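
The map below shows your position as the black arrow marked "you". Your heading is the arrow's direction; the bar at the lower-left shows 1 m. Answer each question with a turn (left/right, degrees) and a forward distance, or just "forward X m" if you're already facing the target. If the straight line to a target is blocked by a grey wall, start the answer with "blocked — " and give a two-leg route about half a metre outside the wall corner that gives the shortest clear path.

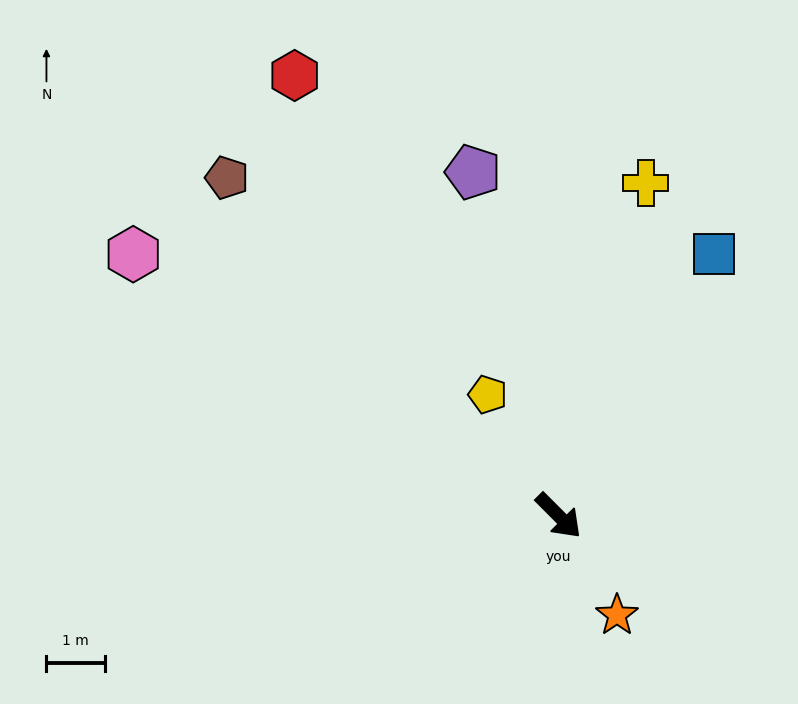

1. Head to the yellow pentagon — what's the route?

turn left 165°, forward 2.4 m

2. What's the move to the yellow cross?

turn left 120°, forward 5.8 m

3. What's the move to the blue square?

turn left 104°, forward 5.2 m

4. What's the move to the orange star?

turn right 14°, forward 2.0 m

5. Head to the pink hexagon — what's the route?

turn right 167°, forward 8.5 m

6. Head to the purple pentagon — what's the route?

turn left 149°, forward 6.0 m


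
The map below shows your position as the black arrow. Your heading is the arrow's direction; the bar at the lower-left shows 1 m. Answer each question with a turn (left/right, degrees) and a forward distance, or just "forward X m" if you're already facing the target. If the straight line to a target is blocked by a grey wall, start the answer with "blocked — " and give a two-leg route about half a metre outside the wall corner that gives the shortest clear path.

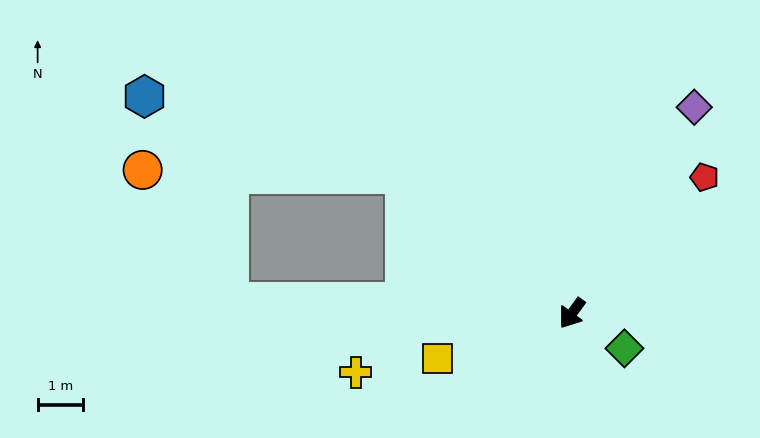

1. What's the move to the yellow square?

turn right 35°, forward 3.1 m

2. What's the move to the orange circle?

blocked — turn right 94°, forward 4.8 m, then turn left 39°, forward 5.8 m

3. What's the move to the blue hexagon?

blocked — turn right 94°, forward 4.8 m, then turn left 23°, forward 6.0 m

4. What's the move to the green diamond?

turn left 93°, forward 1.4 m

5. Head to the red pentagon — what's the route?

turn left 172°, forward 4.2 m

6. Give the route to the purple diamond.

turn right 175°, forward 5.3 m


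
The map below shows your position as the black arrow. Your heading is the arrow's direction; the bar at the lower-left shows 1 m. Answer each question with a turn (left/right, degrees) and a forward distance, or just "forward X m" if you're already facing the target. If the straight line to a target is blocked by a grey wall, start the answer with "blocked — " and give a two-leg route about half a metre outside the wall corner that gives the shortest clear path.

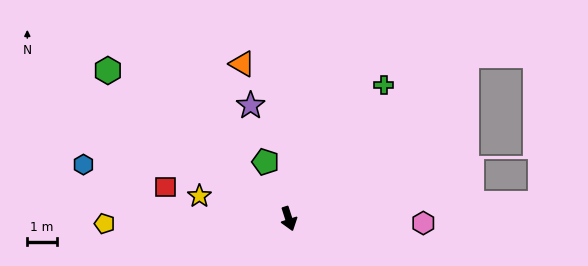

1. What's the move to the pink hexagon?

turn left 70°, forward 4.6 m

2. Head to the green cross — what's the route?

turn left 127°, forward 5.6 m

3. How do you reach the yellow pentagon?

turn right 106°, forward 6.3 m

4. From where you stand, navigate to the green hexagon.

turn right 147°, forward 8.0 m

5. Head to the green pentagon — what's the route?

turn right 176°, forward 2.1 m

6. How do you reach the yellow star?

turn right 122°, forward 3.1 m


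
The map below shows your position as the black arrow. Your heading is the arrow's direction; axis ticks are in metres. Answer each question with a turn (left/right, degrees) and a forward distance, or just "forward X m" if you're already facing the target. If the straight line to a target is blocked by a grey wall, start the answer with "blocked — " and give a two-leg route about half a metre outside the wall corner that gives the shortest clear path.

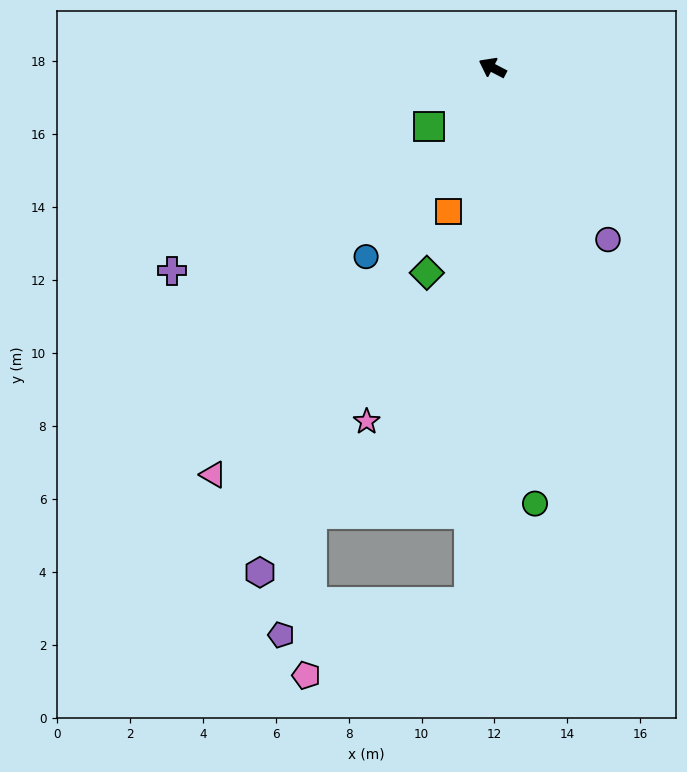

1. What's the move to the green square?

turn left 70°, forward 2.4 m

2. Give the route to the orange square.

turn left 101°, forward 4.1 m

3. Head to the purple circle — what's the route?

turn left 151°, forward 5.7 m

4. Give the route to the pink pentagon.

blocked — turn left 115°, forward 14.7 m, then turn right 63°, forward 4.9 m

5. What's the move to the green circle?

turn left 123°, forward 12.0 m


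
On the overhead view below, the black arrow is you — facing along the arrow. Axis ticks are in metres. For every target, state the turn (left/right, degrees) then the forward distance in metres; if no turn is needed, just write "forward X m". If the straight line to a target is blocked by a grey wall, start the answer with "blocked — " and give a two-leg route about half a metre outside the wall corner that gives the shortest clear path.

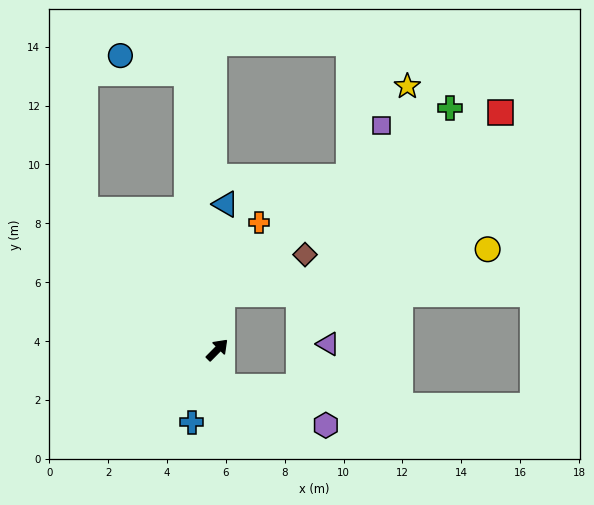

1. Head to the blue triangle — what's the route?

turn left 41°, forward 5.0 m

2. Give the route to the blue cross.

turn right 155°, forward 2.6 m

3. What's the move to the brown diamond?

blocked — turn left 39°, forward 1.9 m, then turn right 58°, forward 3.1 m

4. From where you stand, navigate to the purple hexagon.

blocked — turn right 126°, forward 1.3 m, then turn left 60°, forward 3.7 m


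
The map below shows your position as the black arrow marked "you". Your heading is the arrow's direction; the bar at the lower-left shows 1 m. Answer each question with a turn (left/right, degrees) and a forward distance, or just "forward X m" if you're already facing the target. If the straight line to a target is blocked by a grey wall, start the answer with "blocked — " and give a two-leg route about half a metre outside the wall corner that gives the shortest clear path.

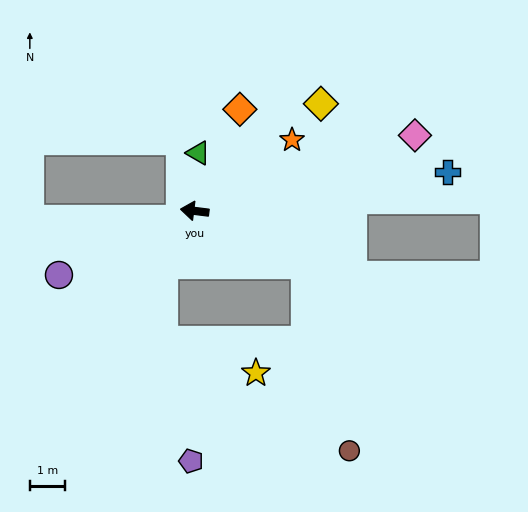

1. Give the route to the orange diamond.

turn right 107°, forward 3.2 m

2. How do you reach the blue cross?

turn right 164°, forward 7.3 m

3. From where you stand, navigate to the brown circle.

blocked — turn left 161°, forward 3.5 m, then turn right 51°, forward 5.5 m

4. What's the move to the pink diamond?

turn right 154°, forward 6.7 m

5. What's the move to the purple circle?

turn left 32°, forward 4.3 m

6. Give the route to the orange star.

turn right 137°, forward 3.4 m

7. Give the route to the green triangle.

turn right 86°, forward 1.7 m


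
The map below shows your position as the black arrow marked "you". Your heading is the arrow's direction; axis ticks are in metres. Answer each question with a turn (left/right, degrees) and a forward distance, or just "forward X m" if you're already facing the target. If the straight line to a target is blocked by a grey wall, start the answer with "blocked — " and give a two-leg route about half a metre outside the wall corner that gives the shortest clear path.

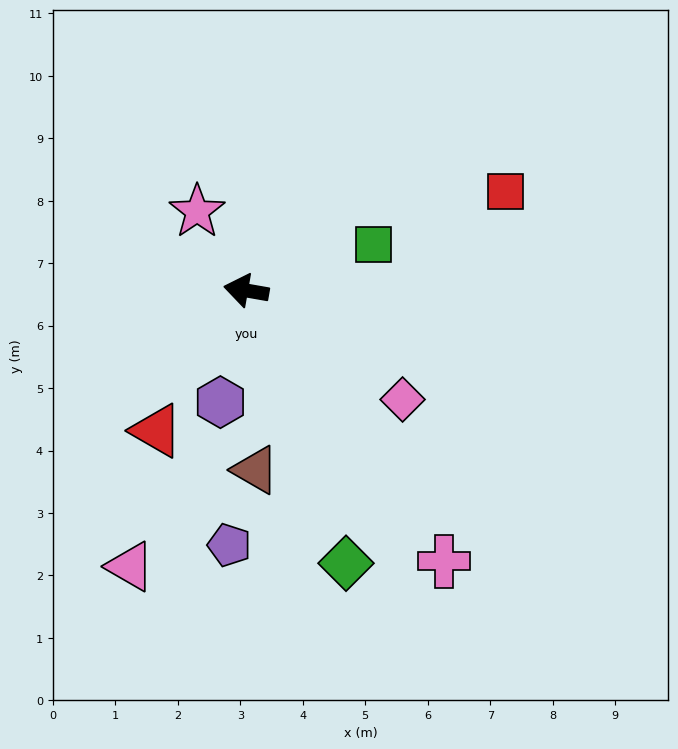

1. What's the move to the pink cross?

turn left 136°, forward 5.4 m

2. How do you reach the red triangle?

turn left 67°, forward 2.7 m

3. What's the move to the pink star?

turn right 48°, forward 1.5 m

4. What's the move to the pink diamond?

turn left 155°, forward 3.1 m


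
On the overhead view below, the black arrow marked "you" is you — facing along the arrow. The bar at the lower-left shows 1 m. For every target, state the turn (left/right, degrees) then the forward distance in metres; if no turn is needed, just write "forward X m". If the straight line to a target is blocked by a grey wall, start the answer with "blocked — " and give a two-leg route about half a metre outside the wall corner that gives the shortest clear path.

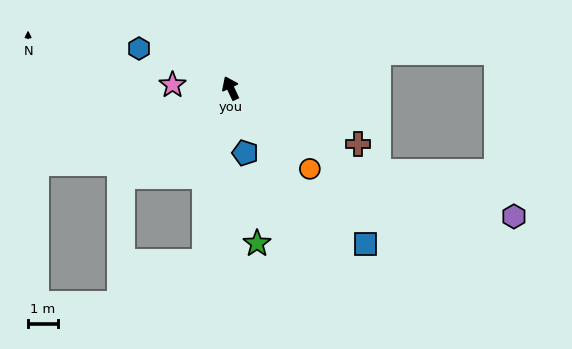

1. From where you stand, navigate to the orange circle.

turn right 161°, forward 3.8 m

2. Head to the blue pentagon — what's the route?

turn left 168°, forward 2.2 m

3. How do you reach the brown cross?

turn right 139°, forward 4.7 m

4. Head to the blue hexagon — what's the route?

turn left 41°, forward 3.4 m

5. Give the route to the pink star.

turn left 62°, forward 2.0 m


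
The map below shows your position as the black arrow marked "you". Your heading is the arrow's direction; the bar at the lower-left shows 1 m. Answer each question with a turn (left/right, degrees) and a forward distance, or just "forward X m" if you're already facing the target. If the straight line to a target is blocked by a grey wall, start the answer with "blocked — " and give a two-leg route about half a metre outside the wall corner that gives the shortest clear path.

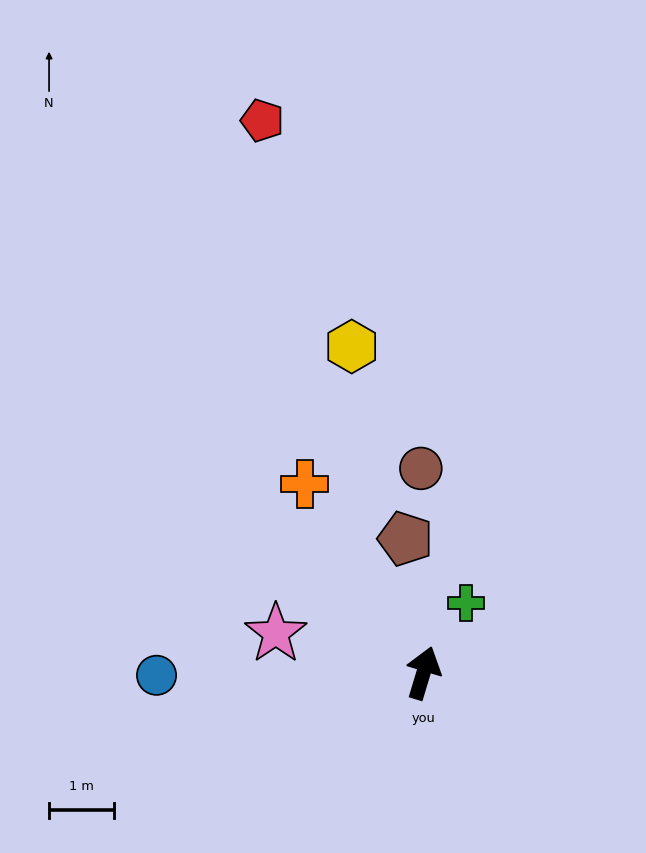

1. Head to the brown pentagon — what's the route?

turn left 24°, forward 2.1 m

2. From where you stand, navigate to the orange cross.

turn left 49°, forward 3.5 m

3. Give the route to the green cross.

turn right 15°, forward 1.3 m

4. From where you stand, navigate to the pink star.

turn left 92°, forward 2.4 m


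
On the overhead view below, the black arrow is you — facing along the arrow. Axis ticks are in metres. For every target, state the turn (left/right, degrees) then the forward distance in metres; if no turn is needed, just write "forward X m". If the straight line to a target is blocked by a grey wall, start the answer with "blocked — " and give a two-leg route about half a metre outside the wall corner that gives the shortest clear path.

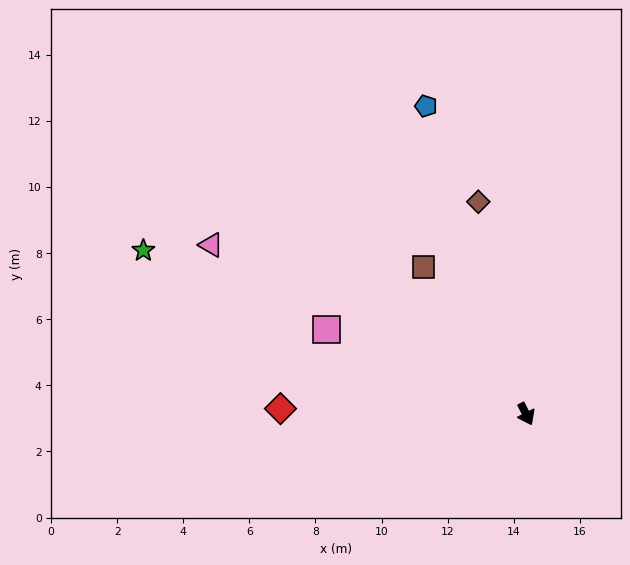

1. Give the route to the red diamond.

turn right 118°, forward 7.4 m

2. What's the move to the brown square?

turn right 172°, forward 5.4 m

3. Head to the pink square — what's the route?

turn right 140°, forward 6.6 m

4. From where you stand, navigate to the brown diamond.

turn left 166°, forward 6.6 m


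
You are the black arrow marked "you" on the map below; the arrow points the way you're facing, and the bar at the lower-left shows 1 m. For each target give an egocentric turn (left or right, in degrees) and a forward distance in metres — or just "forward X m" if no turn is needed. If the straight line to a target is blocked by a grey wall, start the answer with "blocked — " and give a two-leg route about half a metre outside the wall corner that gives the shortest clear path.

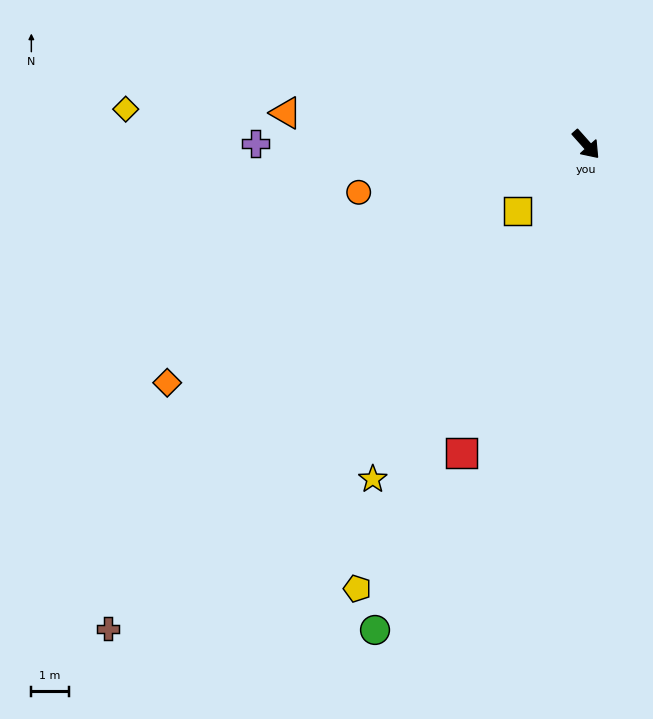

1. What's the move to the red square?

turn right 64°, forward 8.9 m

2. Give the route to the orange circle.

turn right 120°, forward 6.2 m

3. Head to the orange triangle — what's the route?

turn right 138°, forward 8.1 m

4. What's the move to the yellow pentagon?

turn right 69°, forward 13.4 m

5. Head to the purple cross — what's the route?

turn right 132°, forward 8.8 m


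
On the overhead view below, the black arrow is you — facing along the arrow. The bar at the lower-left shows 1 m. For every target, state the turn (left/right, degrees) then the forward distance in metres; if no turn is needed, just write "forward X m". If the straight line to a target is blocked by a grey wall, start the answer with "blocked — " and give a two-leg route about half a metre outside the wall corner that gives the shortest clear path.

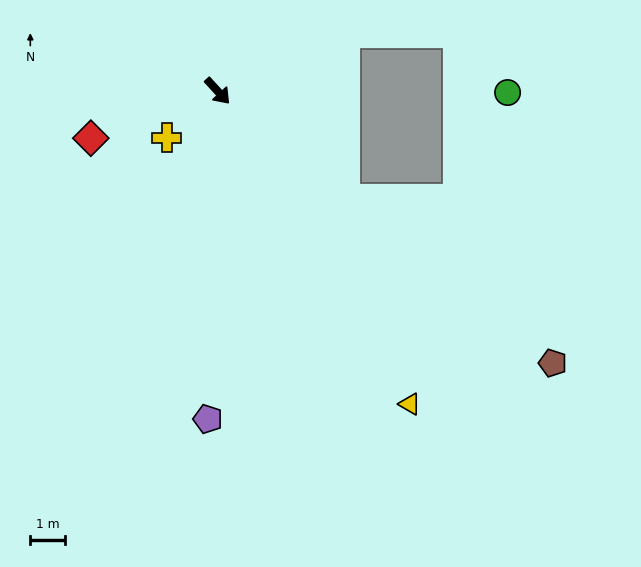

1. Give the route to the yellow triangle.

turn right 11°, forward 10.7 m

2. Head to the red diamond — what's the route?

turn right 112°, forward 4.0 m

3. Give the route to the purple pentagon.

turn right 44°, forward 9.6 m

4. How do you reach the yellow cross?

turn right 90°, forward 2.0 m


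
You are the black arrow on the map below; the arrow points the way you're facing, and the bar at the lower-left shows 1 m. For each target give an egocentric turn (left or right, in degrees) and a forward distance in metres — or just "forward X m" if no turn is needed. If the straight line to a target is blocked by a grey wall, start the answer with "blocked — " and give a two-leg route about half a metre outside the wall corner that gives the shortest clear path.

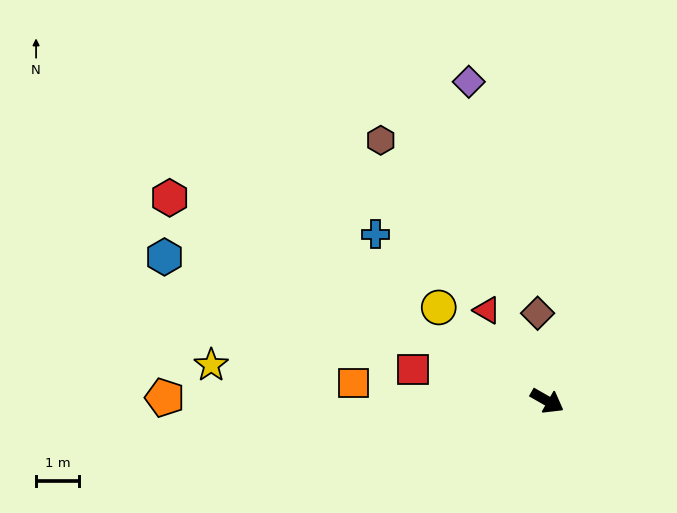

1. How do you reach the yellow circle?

turn left 169°, forward 3.4 m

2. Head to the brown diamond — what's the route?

turn left 126°, forward 2.1 m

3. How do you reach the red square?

turn right 163°, forward 3.2 m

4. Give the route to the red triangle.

turn left 153°, forward 2.6 m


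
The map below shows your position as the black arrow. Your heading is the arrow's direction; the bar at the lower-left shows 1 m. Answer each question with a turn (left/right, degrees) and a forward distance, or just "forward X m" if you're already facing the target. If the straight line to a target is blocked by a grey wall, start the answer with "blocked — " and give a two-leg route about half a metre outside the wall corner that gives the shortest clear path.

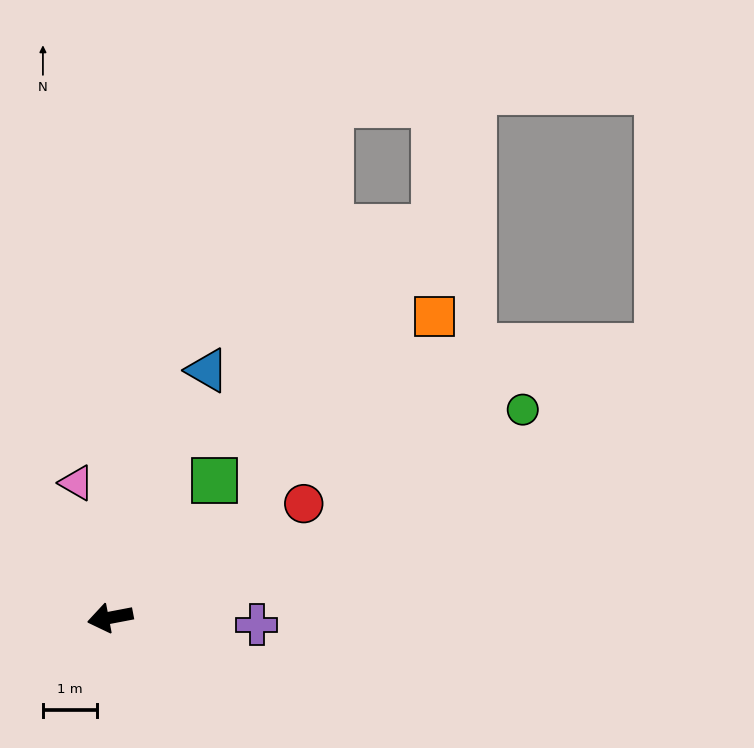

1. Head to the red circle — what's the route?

turn right 160°, forward 4.2 m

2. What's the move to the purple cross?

turn left 166°, forward 2.7 m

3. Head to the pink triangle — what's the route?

turn right 87°, forward 2.6 m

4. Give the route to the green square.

turn right 138°, forward 3.2 m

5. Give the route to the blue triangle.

turn right 122°, forward 4.9 m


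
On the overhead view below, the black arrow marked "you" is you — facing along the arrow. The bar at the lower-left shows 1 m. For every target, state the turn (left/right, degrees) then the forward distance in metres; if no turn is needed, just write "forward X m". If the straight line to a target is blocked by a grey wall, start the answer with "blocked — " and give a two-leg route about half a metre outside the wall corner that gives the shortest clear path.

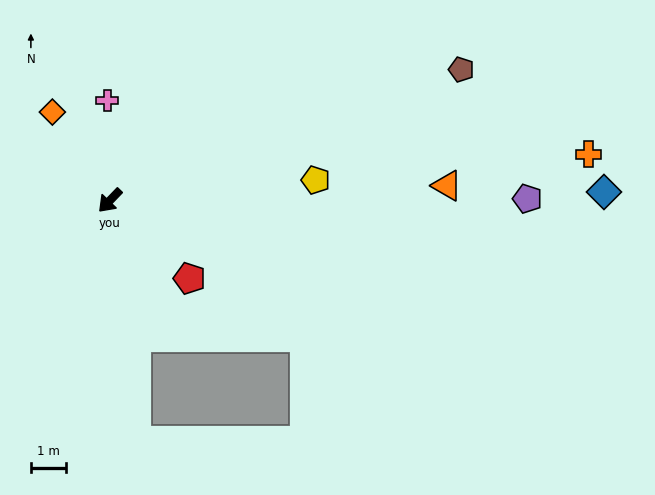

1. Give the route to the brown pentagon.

turn left 154°, forward 10.5 m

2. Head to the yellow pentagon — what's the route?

turn left 140°, forward 5.8 m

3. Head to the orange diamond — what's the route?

turn right 103°, forward 3.0 m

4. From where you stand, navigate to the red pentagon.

turn left 90°, forward 3.1 m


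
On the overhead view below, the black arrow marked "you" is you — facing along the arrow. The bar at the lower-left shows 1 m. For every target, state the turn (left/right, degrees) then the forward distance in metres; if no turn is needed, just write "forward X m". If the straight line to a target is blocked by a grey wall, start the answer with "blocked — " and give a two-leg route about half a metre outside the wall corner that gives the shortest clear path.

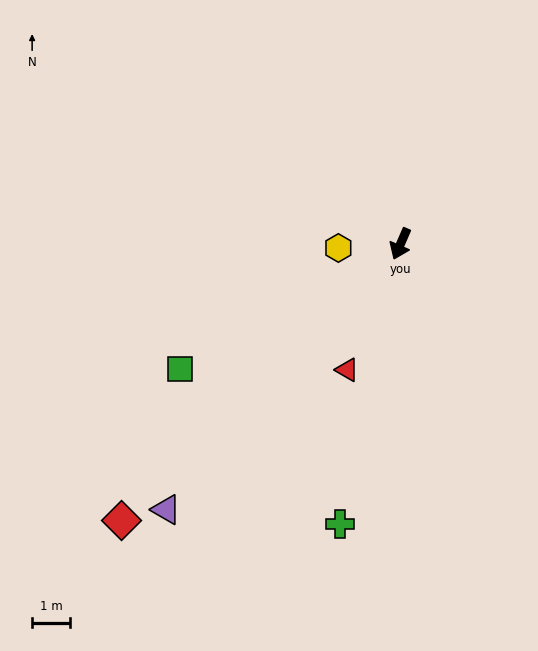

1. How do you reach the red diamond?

turn right 22°, forward 10.4 m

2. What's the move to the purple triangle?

turn right 18°, forward 9.3 m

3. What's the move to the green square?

turn right 37°, forward 6.7 m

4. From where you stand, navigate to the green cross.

turn left 11°, forward 7.6 m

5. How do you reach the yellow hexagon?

turn right 63°, forward 1.6 m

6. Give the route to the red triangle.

forward 3.6 m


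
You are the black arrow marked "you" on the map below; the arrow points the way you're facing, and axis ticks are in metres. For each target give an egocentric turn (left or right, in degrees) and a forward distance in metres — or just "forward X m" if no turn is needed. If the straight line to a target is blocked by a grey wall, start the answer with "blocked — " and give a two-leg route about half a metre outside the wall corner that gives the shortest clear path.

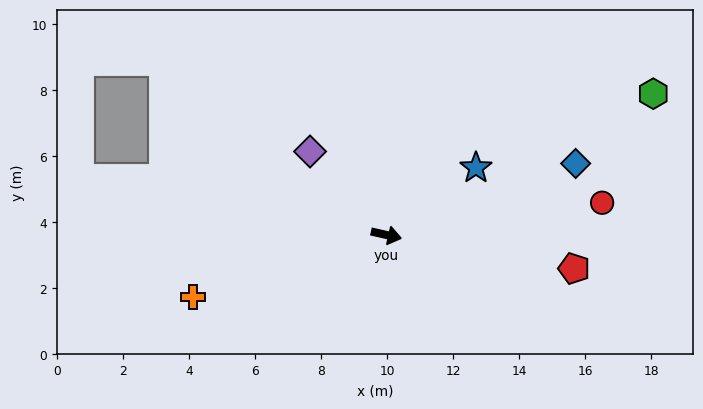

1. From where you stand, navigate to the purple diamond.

turn left 145°, forward 3.4 m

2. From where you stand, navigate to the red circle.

turn left 21°, forward 6.6 m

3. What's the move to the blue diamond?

turn left 33°, forward 6.1 m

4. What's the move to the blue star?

turn left 50°, forward 3.4 m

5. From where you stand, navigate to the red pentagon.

turn left 3°, forward 5.8 m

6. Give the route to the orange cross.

turn right 149°, forward 6.2 m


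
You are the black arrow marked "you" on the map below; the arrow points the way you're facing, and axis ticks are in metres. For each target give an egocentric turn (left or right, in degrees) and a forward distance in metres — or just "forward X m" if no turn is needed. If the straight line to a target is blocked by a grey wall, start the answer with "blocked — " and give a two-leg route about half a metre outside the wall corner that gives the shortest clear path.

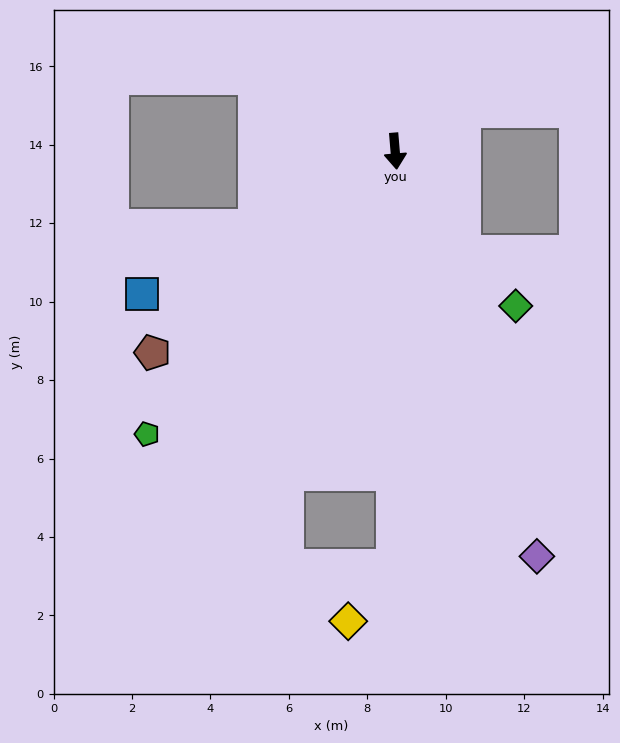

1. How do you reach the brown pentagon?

turn right 55°, forward 8.0 m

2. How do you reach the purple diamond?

turn left 15°, forward 10.9 m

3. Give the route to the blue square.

turn right 65°, forward 7.4 m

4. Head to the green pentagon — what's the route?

turn right 46°, forward 9.6 m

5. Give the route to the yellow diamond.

blocked — turn right 5°, forward 10.6 m, then turn right 38°, forward 1.8 m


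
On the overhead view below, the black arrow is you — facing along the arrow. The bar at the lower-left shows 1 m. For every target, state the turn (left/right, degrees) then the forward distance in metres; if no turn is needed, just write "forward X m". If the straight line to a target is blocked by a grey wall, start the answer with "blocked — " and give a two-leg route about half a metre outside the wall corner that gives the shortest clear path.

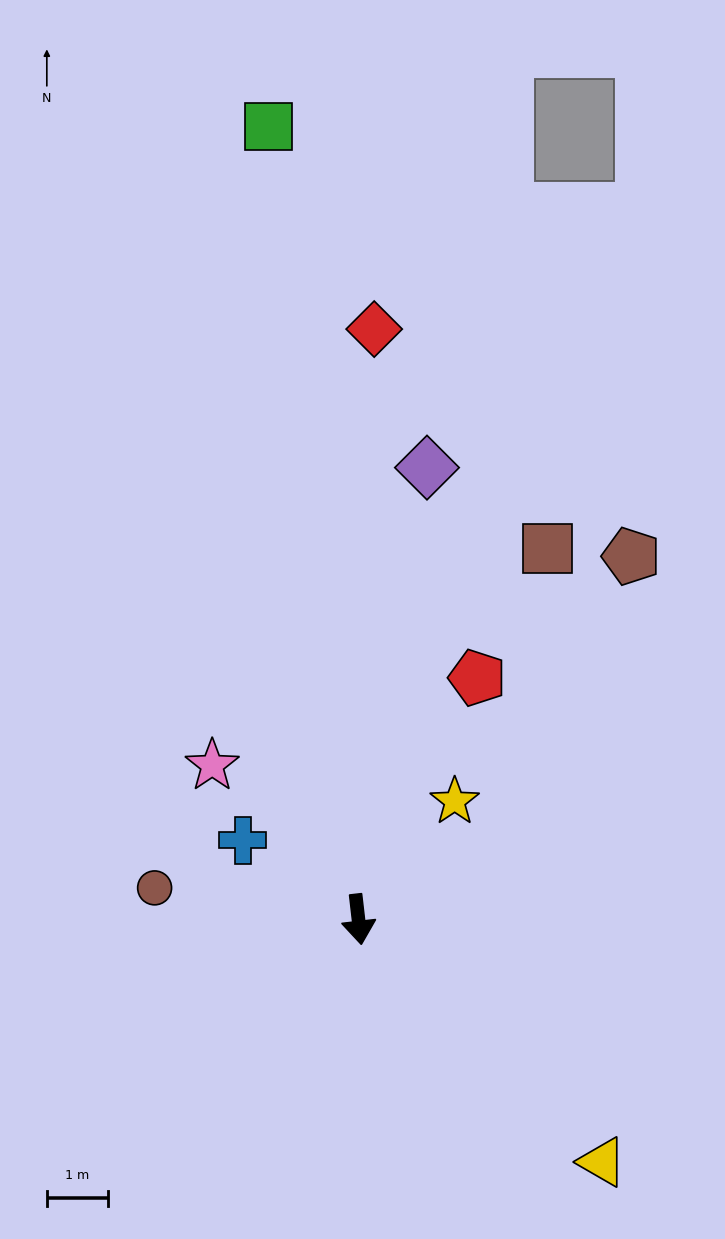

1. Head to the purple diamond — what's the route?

turn left 165°, forward 7.5 m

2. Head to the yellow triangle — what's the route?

turn left 39°, forward 5.6 m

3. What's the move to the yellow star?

turn left 134°, forward 2.5 m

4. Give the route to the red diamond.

turn left 172°, forward 9.7 m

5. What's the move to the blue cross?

turn right 131°, forward 2.3 m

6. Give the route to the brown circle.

turn right 105°, forward 3.4 m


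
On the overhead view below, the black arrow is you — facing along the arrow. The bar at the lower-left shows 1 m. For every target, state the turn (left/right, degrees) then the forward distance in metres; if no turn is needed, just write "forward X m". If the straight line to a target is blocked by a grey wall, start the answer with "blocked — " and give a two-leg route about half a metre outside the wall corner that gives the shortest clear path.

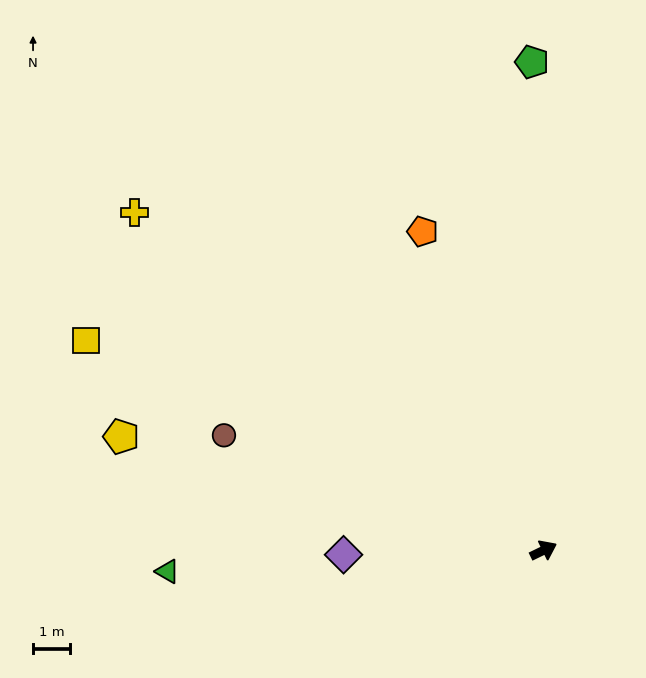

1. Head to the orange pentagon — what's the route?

turn left 85°, forward 9.1 m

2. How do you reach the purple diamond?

turn left 155°, forward 5.4 m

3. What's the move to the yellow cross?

turn left 115°, forward 14.2 m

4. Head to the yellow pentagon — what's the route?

turn left 139°, forward 11.7 m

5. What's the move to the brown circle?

turn left 134°, forward 9.1 m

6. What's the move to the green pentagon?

turn left 65°, forward 13.1 m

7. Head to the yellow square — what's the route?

turn left 129°, forward 13.5 m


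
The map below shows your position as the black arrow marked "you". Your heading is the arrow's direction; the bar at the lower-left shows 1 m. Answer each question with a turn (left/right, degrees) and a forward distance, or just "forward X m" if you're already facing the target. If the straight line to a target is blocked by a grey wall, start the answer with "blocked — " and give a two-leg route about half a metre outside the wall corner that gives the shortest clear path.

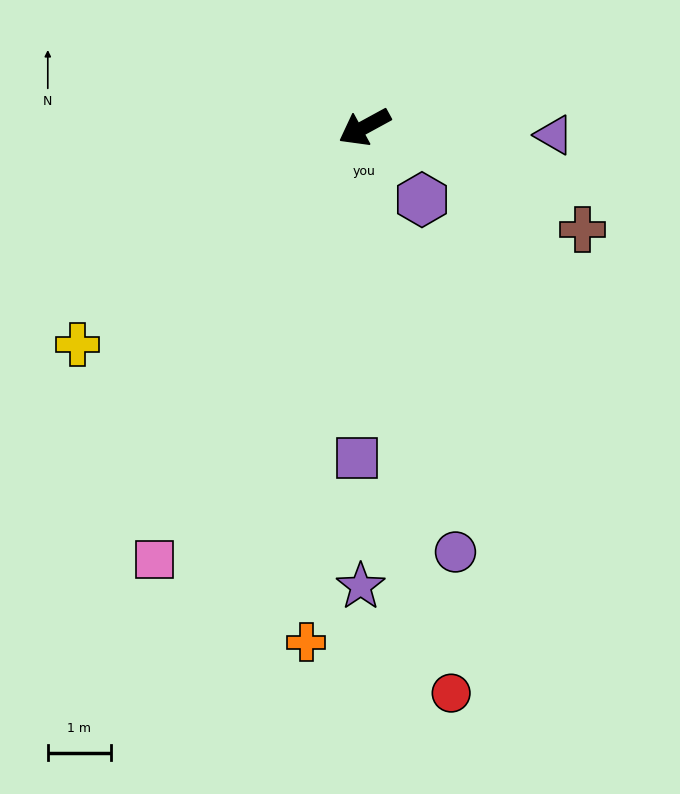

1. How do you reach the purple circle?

turn left 73°, forward 6.9 m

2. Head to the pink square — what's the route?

turn left 35°, forward 7.6 m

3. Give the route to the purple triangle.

turn left 149°, forward 3.0 m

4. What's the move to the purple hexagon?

turn left 100°, forward 1.5 m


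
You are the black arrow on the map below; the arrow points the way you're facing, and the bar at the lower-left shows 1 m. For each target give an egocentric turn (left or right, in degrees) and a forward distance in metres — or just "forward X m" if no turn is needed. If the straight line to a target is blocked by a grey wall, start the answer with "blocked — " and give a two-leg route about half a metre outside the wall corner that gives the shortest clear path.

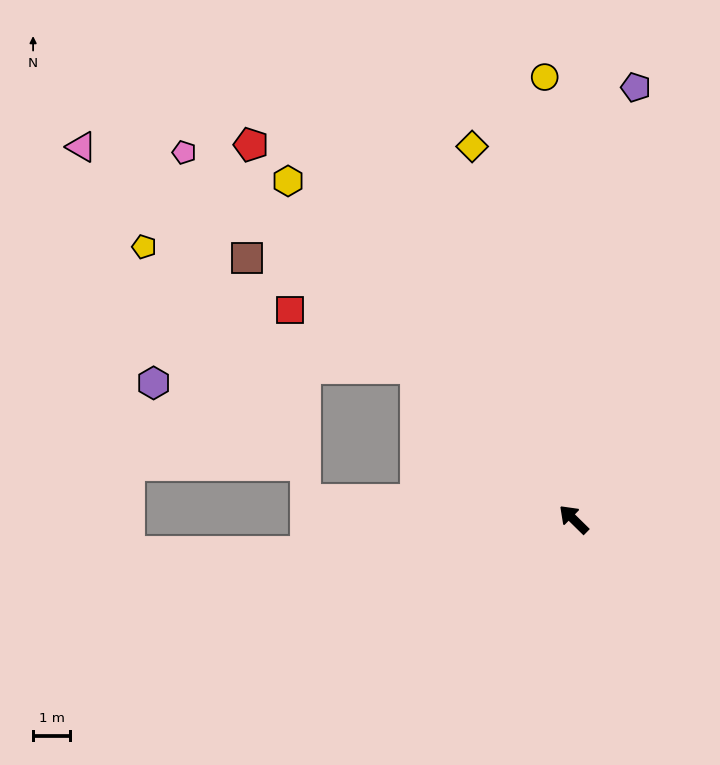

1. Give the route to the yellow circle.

turn right 42°, forward 11.9 m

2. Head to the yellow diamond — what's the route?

turn right 30°, forward 10.4 m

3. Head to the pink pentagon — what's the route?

forward 14.4 m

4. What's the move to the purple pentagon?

turn right 54°, forward 11.7 m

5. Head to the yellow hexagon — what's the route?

turn right 5°, forward 11.9 m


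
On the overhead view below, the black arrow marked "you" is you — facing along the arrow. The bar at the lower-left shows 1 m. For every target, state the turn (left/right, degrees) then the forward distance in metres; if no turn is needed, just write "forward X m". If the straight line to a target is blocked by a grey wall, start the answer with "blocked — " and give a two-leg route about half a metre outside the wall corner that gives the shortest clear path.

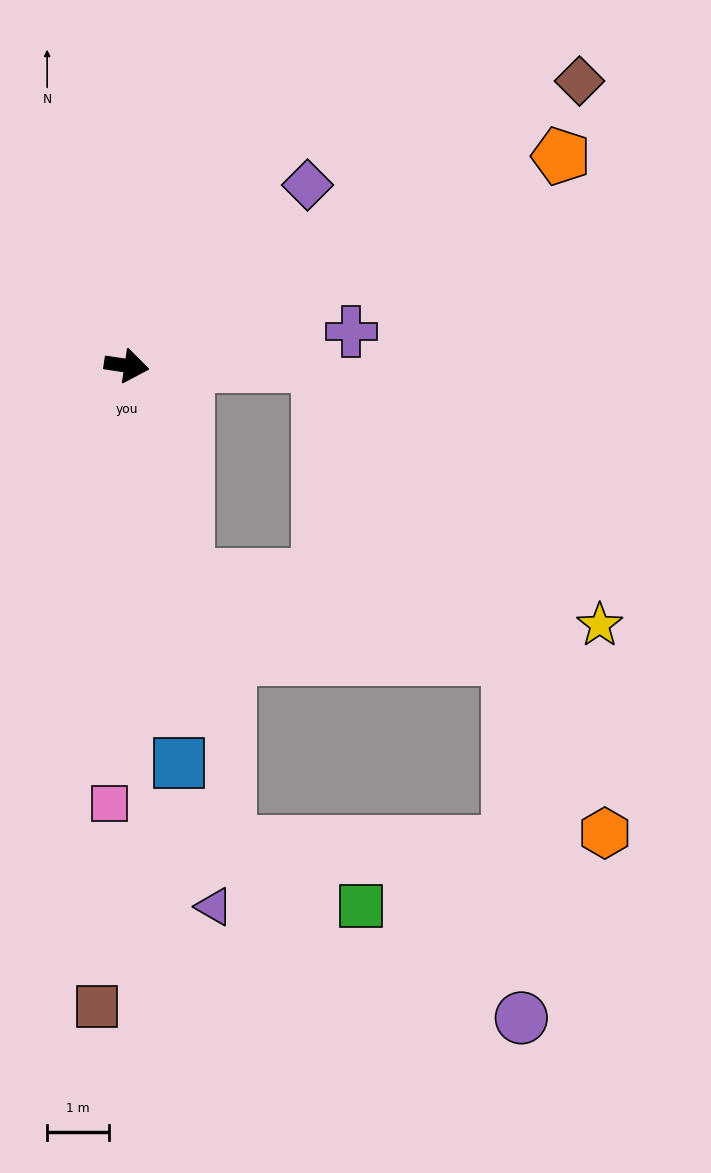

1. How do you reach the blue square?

turn right 74°, forward 6.4 m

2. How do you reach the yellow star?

blocked — turn left 9°, forward 3.1 m, then turn right 43°, forward 6.2 m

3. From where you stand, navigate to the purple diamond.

turn left 54°, forward 4.1 m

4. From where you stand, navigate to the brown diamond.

turn left 41°, forward 8.6 m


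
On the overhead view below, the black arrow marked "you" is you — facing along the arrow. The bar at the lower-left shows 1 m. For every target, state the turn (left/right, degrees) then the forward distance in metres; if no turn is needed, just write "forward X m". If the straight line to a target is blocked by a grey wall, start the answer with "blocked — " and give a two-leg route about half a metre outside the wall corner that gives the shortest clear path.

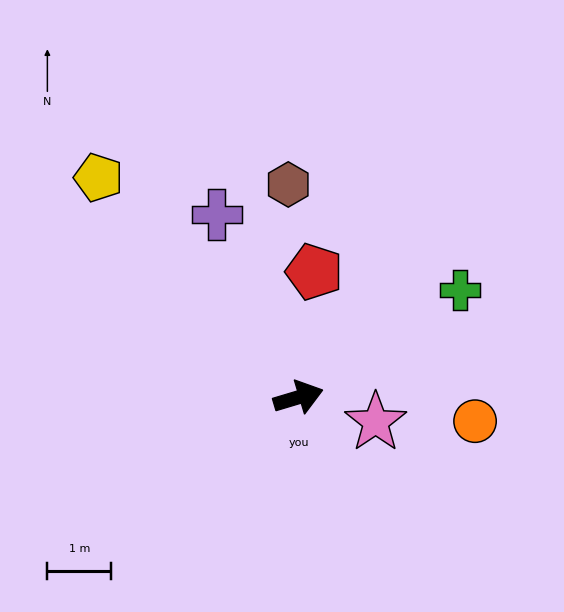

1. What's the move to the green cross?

turn left 17°, forward 3.0 m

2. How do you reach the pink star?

turn right 34°, forward 1.3 m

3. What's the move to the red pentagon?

turn left 66°, forward 2.0 m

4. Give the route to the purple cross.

turn left 97°, forward 3.1 m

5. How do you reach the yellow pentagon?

turn left 116°, forward 4.6 m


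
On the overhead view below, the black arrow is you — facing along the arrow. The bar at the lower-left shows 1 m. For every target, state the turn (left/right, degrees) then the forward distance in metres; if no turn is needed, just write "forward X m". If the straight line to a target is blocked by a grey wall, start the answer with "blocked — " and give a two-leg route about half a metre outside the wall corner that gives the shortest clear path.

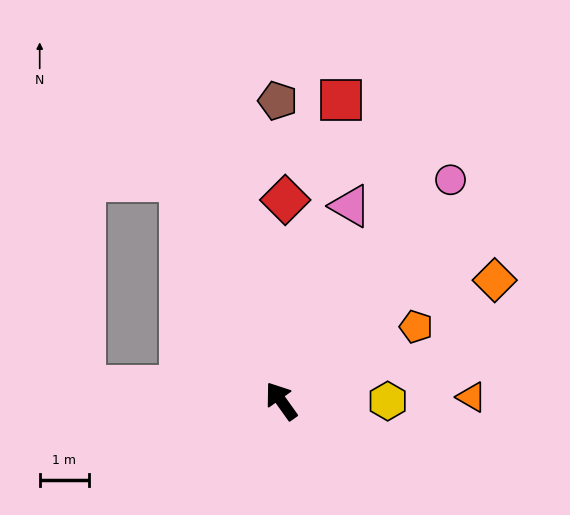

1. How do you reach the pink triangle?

turn right 55°, forward 4.2 m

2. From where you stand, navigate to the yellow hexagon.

turn right 126°, forward 2.2 m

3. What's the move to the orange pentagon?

turn right 97°, forward 3.1 m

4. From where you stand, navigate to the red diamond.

turn right 37°, forward 4.1 m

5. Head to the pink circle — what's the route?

turn right 73°, forward 5.6 m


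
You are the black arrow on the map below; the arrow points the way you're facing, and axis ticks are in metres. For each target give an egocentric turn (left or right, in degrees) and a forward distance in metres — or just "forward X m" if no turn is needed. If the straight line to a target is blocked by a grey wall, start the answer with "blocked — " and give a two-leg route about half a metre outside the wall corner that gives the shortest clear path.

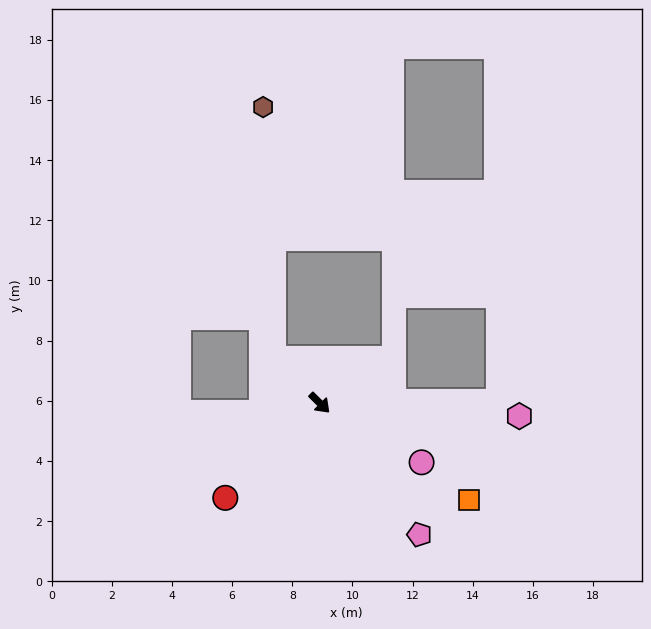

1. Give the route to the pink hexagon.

turn left 41°, forward 6.7 m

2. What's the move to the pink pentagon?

turn right 8°, forward 5.5 m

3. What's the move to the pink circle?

turn left 15°, forward 3.9 m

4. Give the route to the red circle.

turn right 90°, forward 4.4 m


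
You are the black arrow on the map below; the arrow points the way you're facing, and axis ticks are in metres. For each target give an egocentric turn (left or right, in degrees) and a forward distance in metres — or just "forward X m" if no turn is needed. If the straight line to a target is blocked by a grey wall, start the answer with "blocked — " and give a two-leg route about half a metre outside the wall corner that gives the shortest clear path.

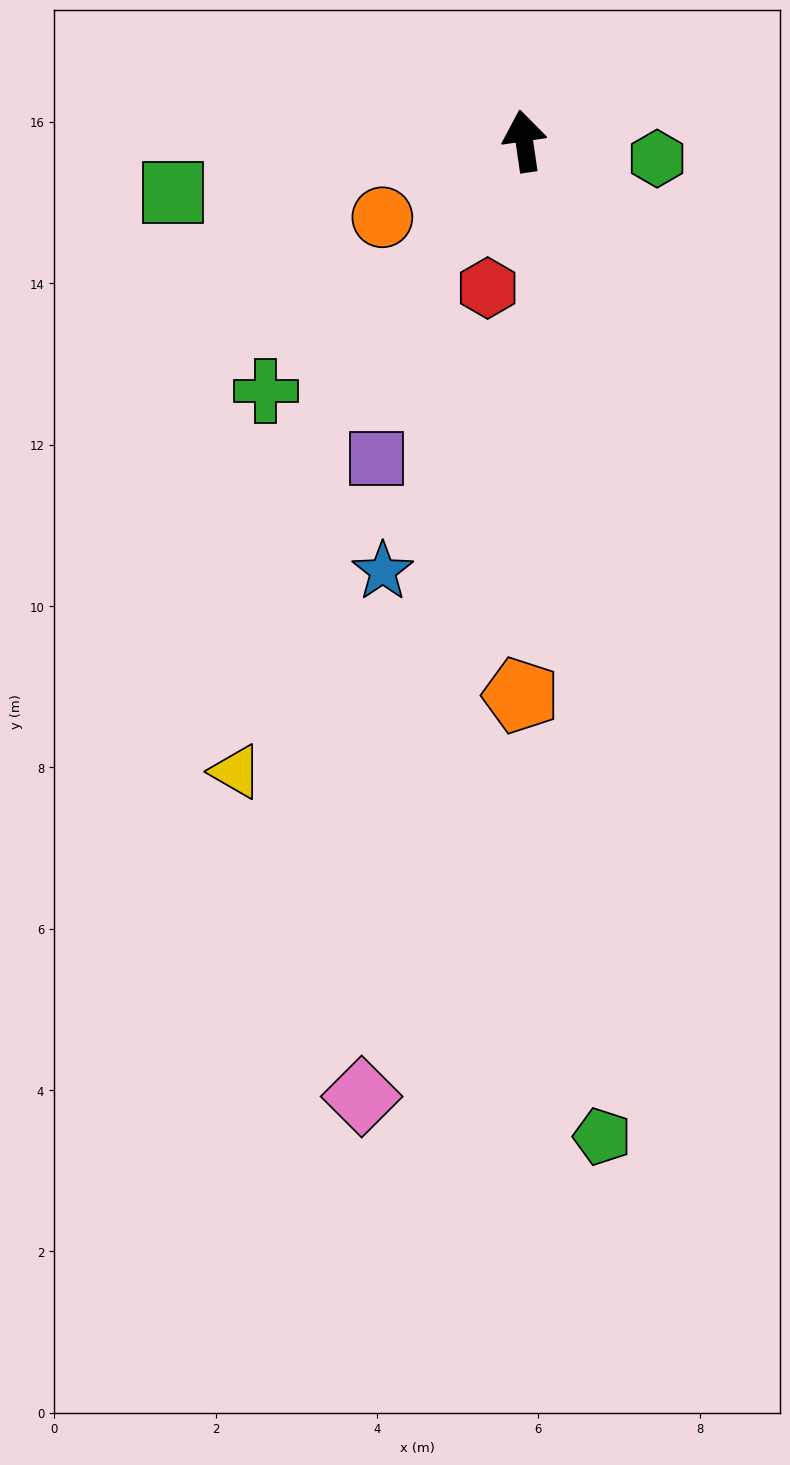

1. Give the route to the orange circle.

turn left 110°, forward 2.0 m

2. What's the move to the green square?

turn left 90°, forward 4.4 m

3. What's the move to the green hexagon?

turn right 106°, forward 1.7 m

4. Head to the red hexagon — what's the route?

turn left 158°, forward 1.9 m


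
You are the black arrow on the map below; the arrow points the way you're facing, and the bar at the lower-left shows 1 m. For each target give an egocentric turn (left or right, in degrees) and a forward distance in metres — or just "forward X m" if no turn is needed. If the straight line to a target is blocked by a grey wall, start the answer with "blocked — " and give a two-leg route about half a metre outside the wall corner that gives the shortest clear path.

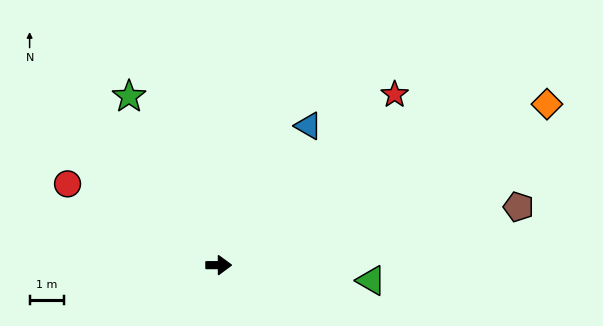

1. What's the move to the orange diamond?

turn left 26°, forward 10.6 m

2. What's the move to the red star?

turn left 44°, forward 7.1 m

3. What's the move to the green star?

turn left 118°, forward 5.5 m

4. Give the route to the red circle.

turn left 152°, forward 5.0 m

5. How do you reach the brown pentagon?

turn left 11°, forward 8.9 m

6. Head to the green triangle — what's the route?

turn right 6°, forward 4.4 m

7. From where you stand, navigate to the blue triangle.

turn left 57°, forward 4.8 m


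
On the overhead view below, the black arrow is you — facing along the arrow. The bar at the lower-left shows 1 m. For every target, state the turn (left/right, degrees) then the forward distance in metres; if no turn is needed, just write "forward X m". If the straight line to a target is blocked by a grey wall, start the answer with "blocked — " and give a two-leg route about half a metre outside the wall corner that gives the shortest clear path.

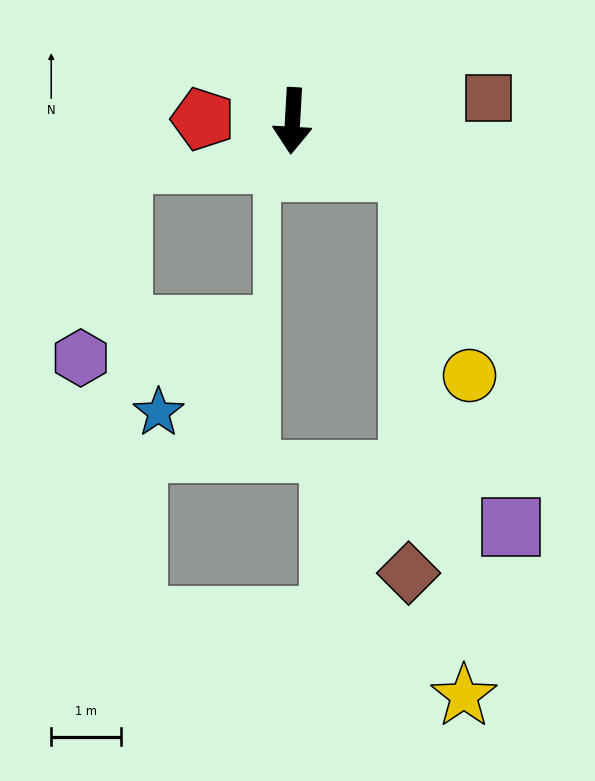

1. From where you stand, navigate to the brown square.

turn left 100°, forward 2.8 m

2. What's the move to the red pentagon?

turn right 88°, forward 1.3 m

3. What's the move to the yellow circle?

blocked — turn left 70°, forward 1.8 m, then turn right 50°, forward 3.0 m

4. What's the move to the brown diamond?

blocked — turn left 70°, forward 1.8 m, then turn right 67°, forward 5.7 m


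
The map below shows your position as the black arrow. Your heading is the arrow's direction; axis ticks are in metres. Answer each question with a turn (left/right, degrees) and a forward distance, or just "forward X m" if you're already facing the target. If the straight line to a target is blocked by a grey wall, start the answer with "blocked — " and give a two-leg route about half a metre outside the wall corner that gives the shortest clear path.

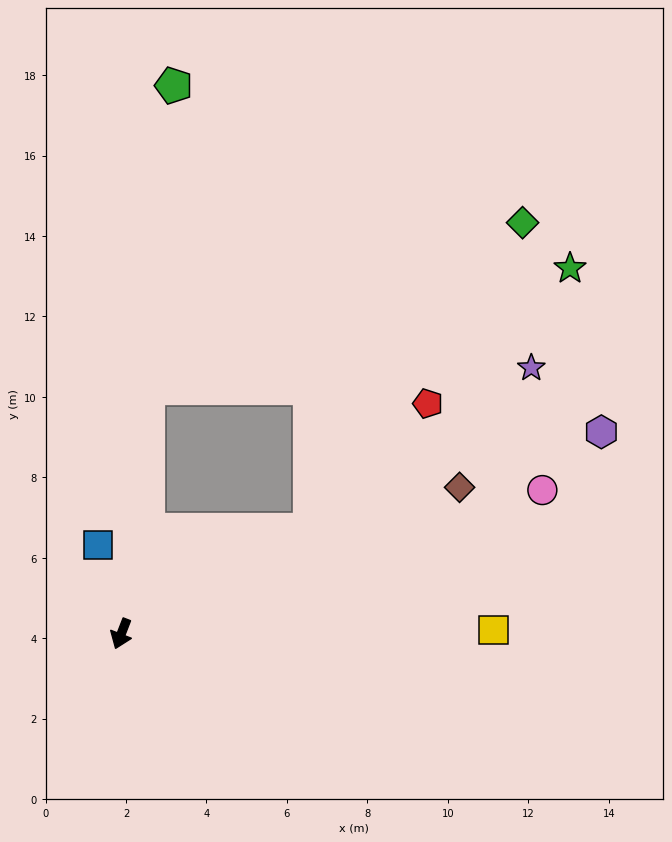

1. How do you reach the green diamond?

blocked — turn left 140°, forward 5.4 m, then turn left 27°, forward 9.3 m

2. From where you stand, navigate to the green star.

blocked — turn right 165°, forward 6.1 m, then turn right 68°, forward 10.9 m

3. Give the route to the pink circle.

turn left 130°, forward 11.1 m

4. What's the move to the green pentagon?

turn right 164°, forward 13.7 m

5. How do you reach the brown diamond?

turn left 135°, forward 9.2 m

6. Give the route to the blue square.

turn right 144°, forward 2.3 m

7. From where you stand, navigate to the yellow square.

turn left 112°, forward 9.3 m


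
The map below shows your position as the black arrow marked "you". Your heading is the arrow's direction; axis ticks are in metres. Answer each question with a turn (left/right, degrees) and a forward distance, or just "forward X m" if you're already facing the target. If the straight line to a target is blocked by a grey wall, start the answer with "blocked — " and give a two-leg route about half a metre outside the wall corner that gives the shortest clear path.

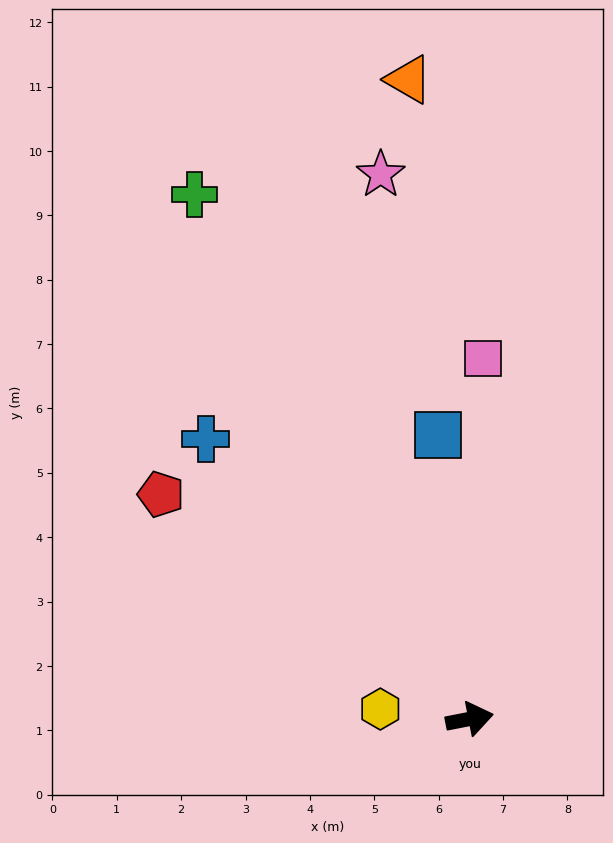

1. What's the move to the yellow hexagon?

turn left 163°, forward 1.4 m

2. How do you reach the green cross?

turn left 107°, forward 9.2 m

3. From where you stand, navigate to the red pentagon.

turn left 133°, forward 5.9 m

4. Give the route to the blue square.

turn left 85°, forward 4.4 m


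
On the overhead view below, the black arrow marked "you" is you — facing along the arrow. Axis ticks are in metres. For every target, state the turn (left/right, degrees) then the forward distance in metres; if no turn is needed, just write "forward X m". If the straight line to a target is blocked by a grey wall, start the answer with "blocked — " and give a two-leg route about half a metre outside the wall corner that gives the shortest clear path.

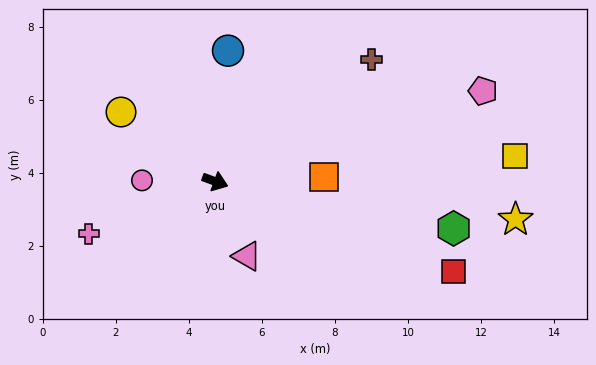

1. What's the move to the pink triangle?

turn right 47°, forward 2.2 m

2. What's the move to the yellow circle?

turn left 164°, forward 3.2 m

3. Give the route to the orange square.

turn left 23°, forward 3.0 m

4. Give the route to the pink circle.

turn right 161°, forward 2.0 m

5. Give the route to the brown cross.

turn left 58°, forward 5.4 m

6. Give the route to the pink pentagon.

turn left 39°, forward 7.7 m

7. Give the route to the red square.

forward 7.0 m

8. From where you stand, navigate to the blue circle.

turn left 104°, forward 3.6 m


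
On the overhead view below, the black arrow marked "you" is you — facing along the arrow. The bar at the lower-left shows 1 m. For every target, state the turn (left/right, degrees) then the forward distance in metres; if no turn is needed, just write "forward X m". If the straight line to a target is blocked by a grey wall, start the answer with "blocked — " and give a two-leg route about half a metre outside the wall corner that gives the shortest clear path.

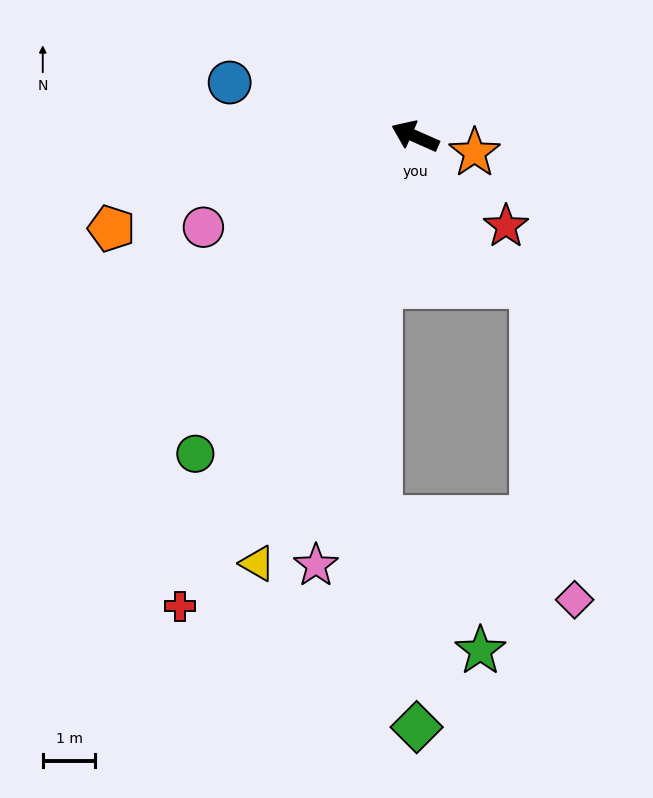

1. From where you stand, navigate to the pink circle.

turn left 47°, forward 4.4 m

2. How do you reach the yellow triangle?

turn left 94°, forward 8.6 m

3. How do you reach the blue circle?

turn left 8°, forward 3.7 m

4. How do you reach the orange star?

turn right 172°, forward 1.2 m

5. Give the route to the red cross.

turn left 87°, forward 10.0 m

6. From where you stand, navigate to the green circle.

turn left 79°, forward 7.3 m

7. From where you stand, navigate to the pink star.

turn left 101°, forward 8.4 m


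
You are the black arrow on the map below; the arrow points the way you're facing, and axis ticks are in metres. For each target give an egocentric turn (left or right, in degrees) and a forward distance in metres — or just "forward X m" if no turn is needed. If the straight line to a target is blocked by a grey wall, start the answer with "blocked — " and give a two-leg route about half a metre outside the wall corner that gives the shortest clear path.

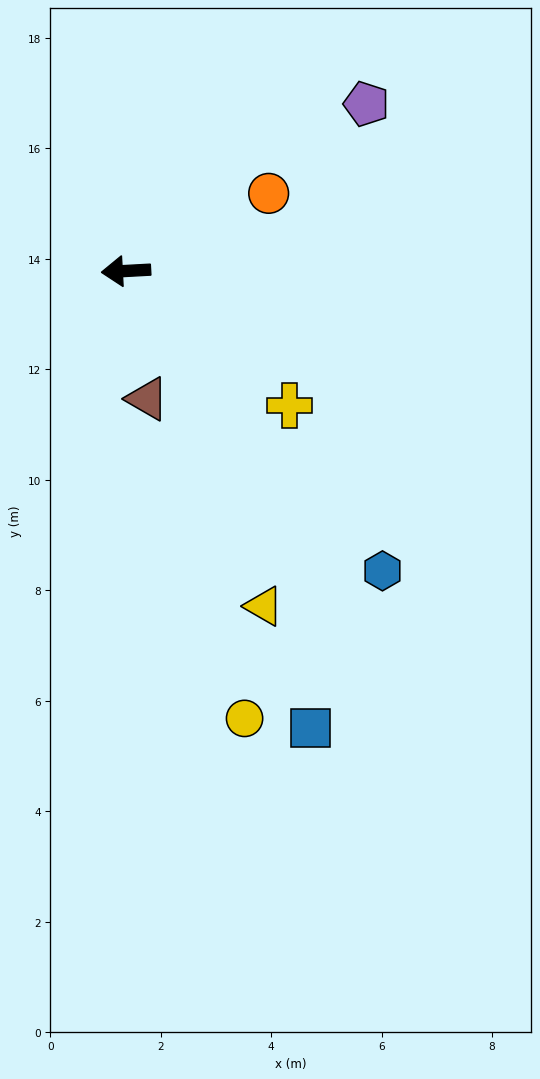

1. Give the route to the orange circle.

turn right 155°, forward 2.9 m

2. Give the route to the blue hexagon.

turn left 127°, forward 7.1 m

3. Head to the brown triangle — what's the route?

turn left 96°, forward 2.3 m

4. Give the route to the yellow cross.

turn left 137°, forward 3.8 m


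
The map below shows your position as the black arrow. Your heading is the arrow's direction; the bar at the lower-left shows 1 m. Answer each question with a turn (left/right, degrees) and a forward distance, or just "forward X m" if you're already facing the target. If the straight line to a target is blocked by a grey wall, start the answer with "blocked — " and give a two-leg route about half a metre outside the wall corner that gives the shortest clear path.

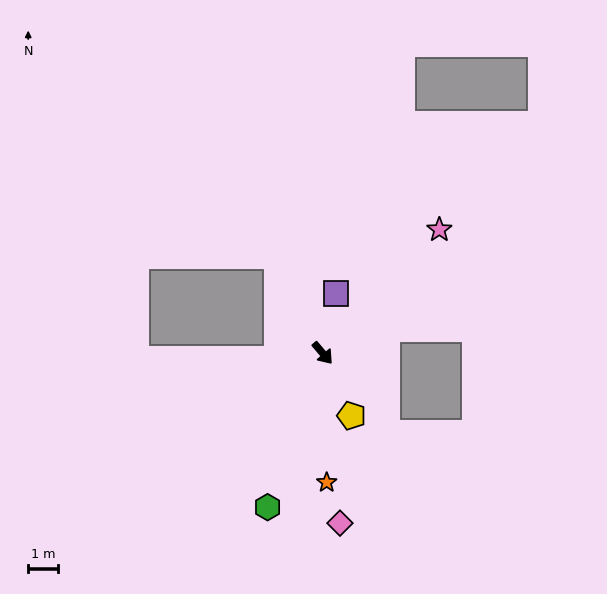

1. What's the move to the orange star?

turn right 39°, forward 4.3 m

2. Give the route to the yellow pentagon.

turn right 16°, forward 2.3 m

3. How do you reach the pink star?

turn left 96°, forward 5.6 m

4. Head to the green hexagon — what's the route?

turn right 60°, forward 5.4 m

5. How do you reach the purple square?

turn left 127°, forward 2.0 m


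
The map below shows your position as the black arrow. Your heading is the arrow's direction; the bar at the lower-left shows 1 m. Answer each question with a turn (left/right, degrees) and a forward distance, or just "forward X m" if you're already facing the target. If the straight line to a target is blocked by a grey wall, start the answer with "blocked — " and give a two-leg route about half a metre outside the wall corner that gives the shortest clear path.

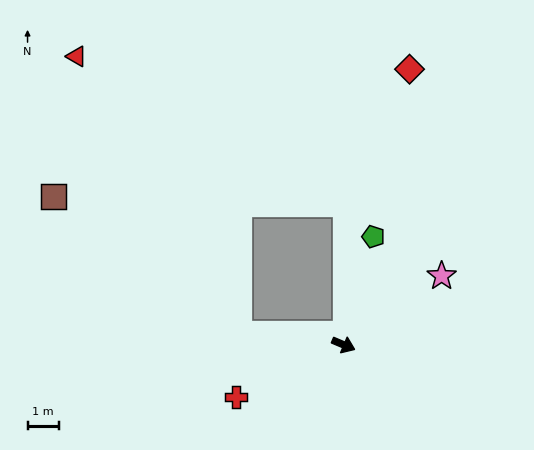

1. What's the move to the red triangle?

blocked — turn right 163°, forward 3.4 m, then turn right 54°, forward 10.4 m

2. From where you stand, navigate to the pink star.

turn left 58°, forward 3.9 m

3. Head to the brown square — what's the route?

blocked — turn right 163°, forward 3.4 m, then turn right 30°, forward 7.4 m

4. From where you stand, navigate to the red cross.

turn right 131°, forward 3.9 m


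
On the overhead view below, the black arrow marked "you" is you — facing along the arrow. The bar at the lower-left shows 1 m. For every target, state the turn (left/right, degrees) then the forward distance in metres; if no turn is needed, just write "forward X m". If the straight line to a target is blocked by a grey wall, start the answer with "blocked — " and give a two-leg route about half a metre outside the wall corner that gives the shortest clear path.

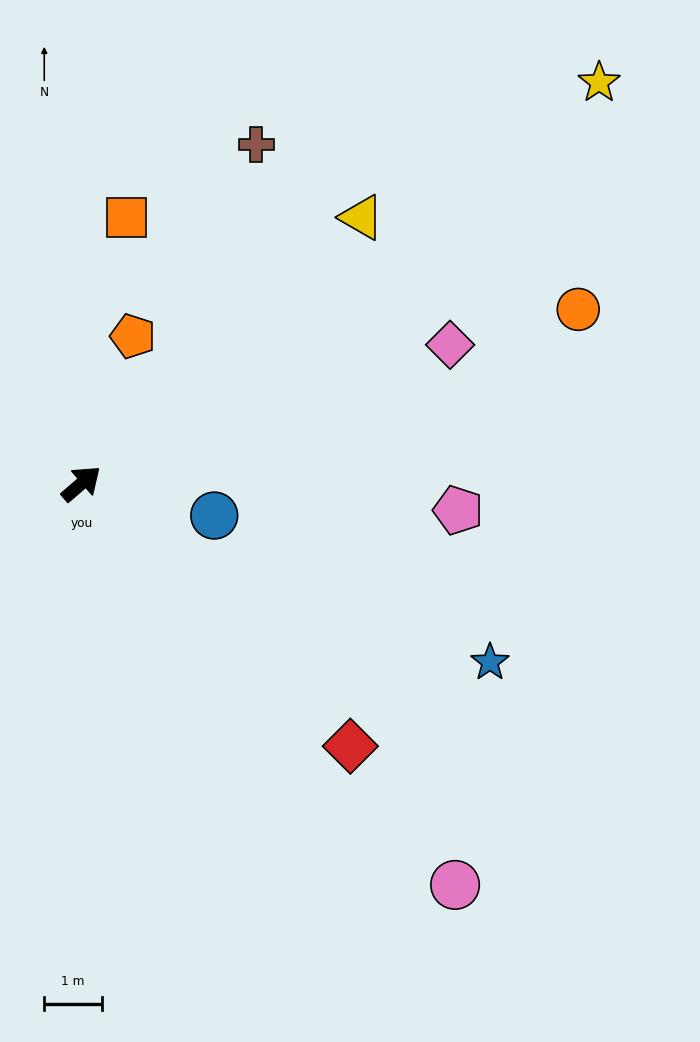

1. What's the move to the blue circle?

turn right 54°, forward 2.4 m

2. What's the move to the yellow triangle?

turn left 3°, forward 6.7 m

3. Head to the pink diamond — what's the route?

turn right 20°, forward 6.8 m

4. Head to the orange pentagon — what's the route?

turn left 30°, forward 2.7 m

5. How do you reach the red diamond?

turn right 85°, forward 6.5 m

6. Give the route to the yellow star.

turn right 3°, forward 11.4 m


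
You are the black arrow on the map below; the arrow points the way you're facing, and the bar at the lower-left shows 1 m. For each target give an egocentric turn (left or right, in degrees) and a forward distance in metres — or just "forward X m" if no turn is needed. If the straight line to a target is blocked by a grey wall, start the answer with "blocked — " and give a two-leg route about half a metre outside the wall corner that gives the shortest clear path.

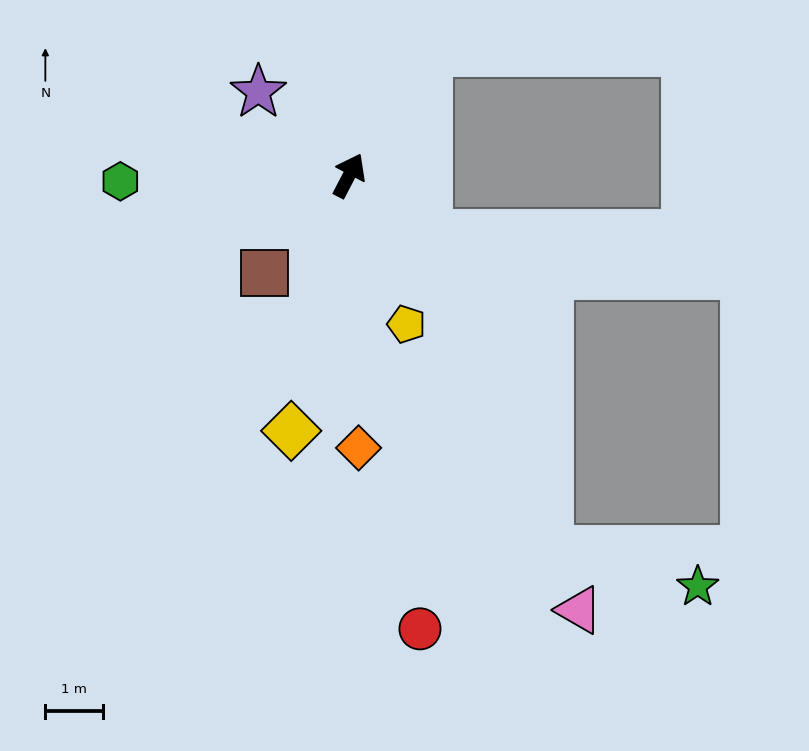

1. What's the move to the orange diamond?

turn right 151°, forward 4.7 m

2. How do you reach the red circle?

turn right 144°, forward 8.0 m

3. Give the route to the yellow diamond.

turn right 165°, forward 4.5 m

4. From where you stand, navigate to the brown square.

turn left 167°, forward 2.2 m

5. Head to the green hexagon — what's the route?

turn left 119°, forward 4.0 m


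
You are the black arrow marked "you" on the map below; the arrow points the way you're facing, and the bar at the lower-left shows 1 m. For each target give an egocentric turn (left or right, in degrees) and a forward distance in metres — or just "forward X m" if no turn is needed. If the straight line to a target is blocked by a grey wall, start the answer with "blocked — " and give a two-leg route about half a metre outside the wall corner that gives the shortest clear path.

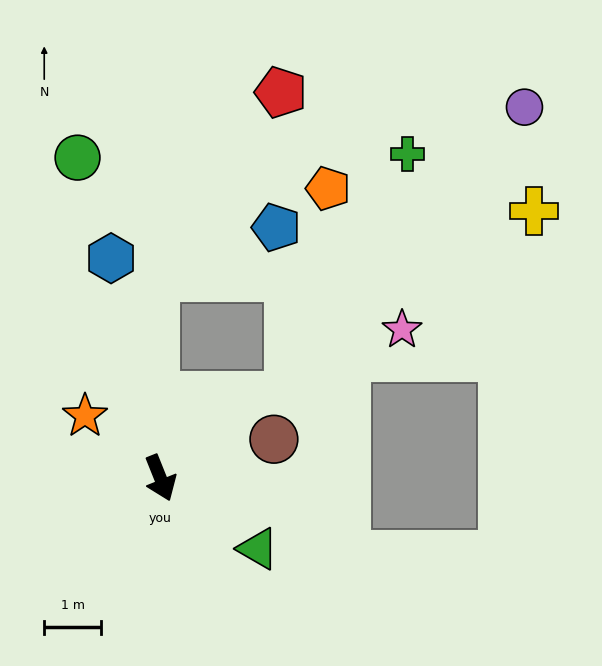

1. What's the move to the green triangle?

turn left 32°, forward 2.1 m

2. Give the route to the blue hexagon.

turn left 171°, forward 4.0 m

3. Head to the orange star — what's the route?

turn right 151°, forward 1.7 m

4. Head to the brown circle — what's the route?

turn left 87°, forward 2.1 m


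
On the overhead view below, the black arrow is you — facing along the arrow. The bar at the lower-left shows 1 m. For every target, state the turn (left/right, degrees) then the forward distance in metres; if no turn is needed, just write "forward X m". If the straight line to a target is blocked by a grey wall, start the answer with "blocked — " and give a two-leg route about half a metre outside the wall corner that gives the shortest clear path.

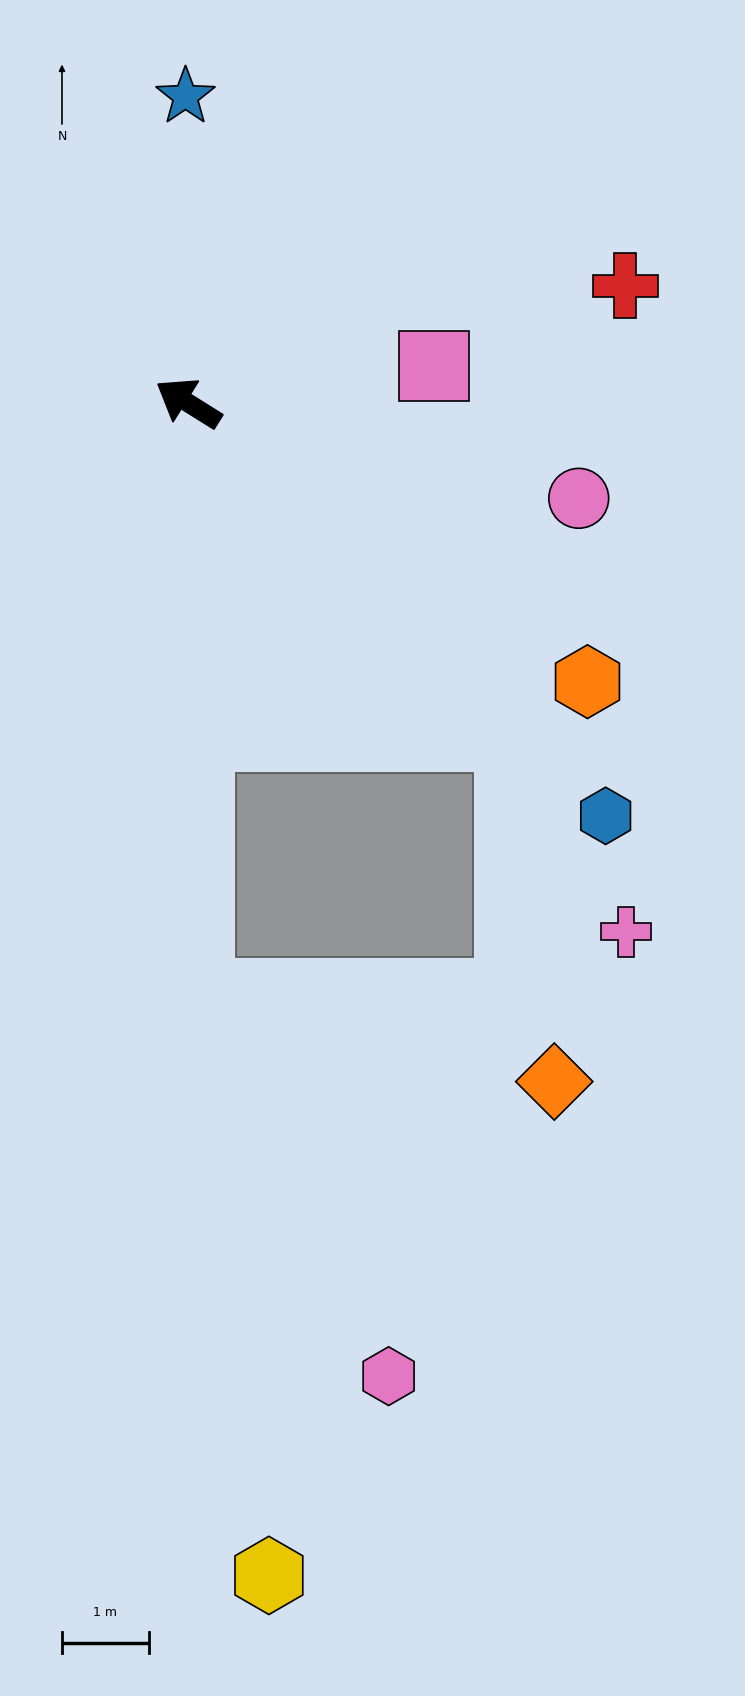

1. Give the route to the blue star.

turn right 57°, forward 3.5 m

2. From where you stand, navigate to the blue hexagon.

turn left 167°, forward 6.8 m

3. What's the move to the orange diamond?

blocked — turn left 166°, forward 5.3 m, then turn right 37°, forward 4.0 m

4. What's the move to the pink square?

turn right 139°, forward 2.9 m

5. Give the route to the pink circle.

turn right 162°, forward 4.6 m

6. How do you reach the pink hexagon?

blocked — turn left 123°, forward 6.9 m, then turn left 26°, forward 4.9 m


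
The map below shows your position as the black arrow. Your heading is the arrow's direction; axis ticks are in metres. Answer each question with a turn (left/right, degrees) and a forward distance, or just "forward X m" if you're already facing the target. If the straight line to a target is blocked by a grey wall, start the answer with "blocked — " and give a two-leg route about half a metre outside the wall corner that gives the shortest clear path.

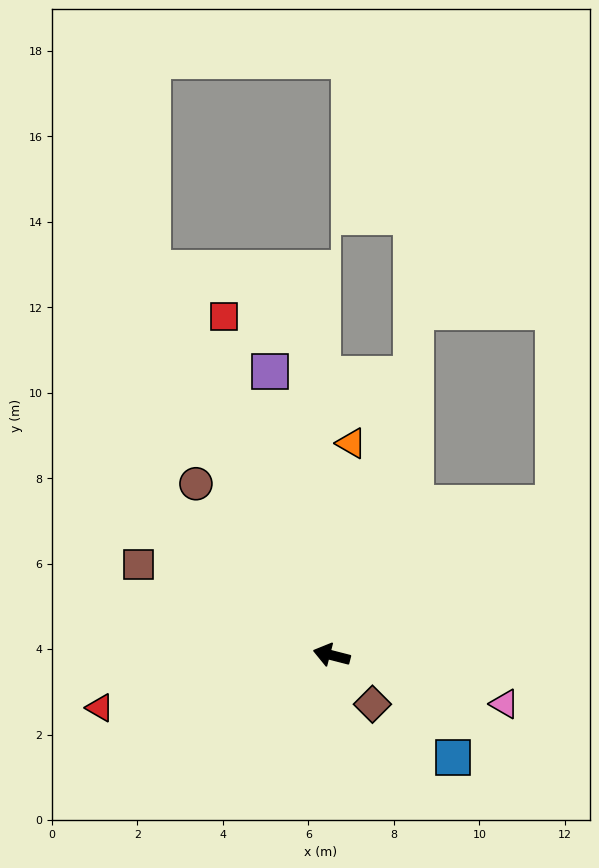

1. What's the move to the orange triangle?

turn right 81°, forward 5.0 m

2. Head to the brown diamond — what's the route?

turn left 144°, forward 1.5 m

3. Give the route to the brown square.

turn right 11°, forward 5.0 m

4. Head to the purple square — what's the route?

turn right 63°, forward 6.8 m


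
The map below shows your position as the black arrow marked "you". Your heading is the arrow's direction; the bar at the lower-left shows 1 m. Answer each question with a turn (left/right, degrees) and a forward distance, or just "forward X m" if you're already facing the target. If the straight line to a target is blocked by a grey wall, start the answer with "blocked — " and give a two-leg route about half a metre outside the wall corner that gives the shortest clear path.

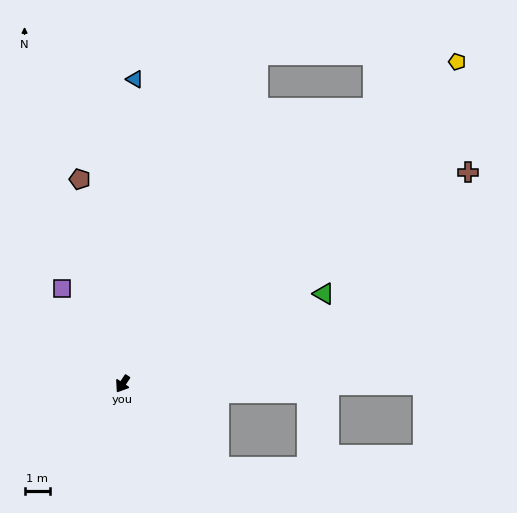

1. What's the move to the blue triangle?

turn right 149°, forward 11.9 m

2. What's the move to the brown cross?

turn left 155°, forward 15.8 m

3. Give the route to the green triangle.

turn left 148°, forward 8.6 m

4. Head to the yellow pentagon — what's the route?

turn left 167°, forward 18.1 m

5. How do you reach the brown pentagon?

turn right 135°, forward 8.2 m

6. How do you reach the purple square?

turn right 114°, forward 4.4 m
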